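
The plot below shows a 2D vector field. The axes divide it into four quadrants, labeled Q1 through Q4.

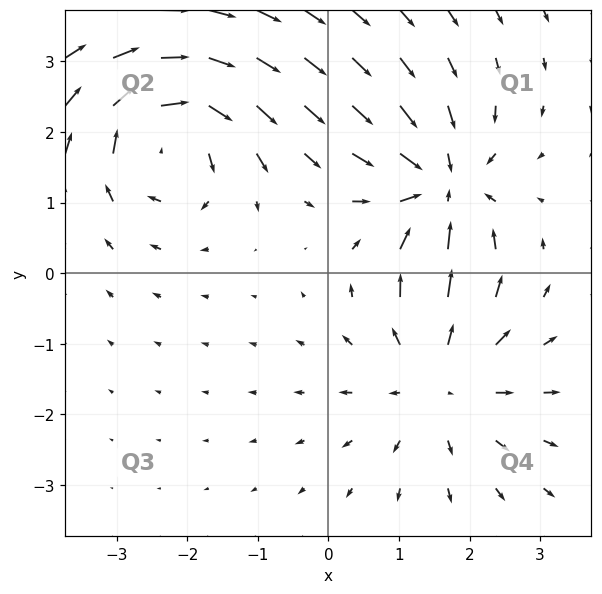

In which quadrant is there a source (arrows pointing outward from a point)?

The source sits at approximately (1.6, -1.5), which lies in quadrant Q4. The divergence there is about +4, positive as expected for a source.

Q4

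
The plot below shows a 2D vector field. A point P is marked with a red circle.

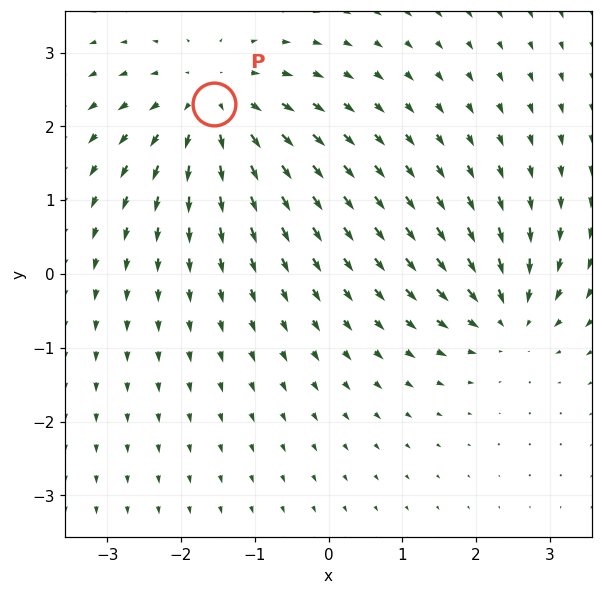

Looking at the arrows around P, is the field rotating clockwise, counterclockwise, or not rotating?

not rotating

Near P at (-1.6, 2.3) the arrows show no circulation. The curl there is ≈0.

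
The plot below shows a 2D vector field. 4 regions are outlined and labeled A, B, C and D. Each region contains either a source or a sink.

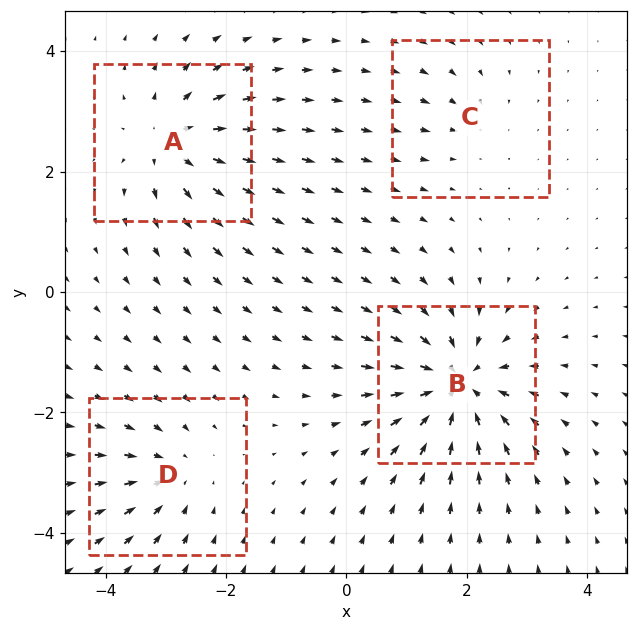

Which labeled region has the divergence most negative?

B

Divergence at each region's feature centre — A: about +6, B: about -8, C: about -3, D: about -4. Region B is most negative.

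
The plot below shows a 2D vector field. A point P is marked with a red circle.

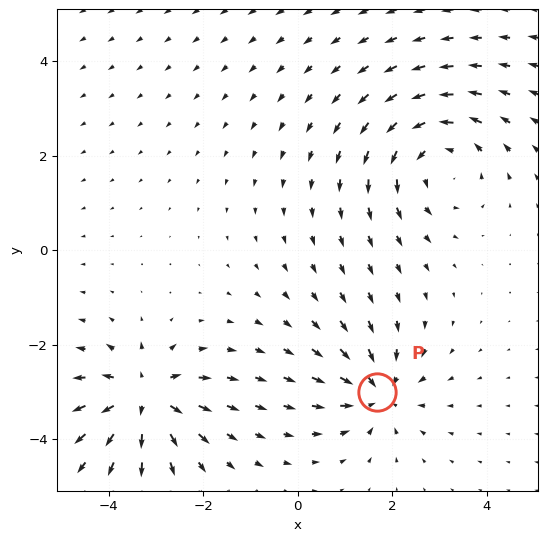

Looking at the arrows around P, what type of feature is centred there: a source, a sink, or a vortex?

At P (1.7, -3.0) the arrows converge inward. Divergence about -5, curl ≈0 — negative divergence with near-zero curl is a sink.

sink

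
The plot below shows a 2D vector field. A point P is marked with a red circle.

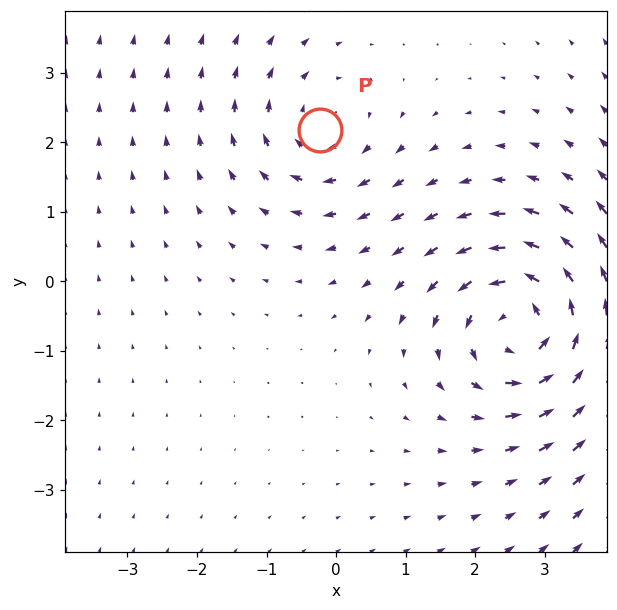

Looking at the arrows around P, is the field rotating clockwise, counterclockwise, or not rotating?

clockwise

Near P at (-0.2, 2.2) the arrows circulate clockwise. The curl (z-component) there is about -3; negative curl means clockwise rotation.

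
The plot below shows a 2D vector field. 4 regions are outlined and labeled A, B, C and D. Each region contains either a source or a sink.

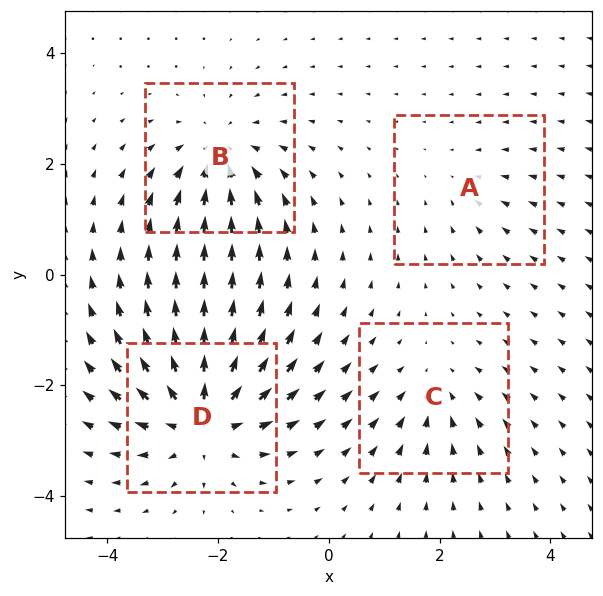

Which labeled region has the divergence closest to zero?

Divergence at each region's feature centre — A: about -2, B: about -5, C: about -3, D: about +7. Region A is closest to zero.

A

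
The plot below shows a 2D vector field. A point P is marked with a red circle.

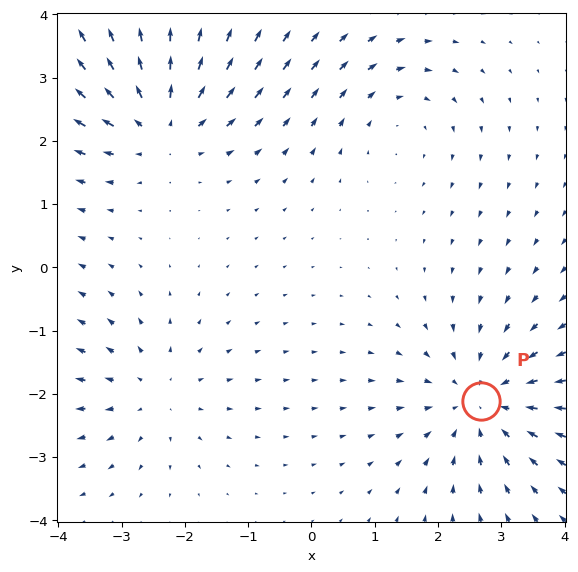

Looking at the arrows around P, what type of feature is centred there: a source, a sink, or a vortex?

sink

At P (2.7, -2.1) the arrows converge inward. Divergence about -4, curl ≈0 — negative divergence with near-zero curl is a sink.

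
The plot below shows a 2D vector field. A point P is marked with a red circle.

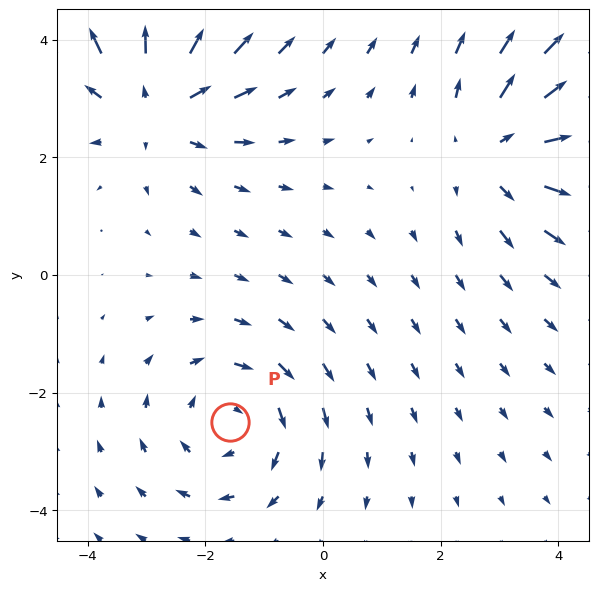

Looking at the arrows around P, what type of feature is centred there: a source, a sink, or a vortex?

vortex

At P (-1.6, -2.5) the arrows circulate clockwise. Divergence ≈0, curl about -3 — near-zero divergence with nonzero curl is a vortex.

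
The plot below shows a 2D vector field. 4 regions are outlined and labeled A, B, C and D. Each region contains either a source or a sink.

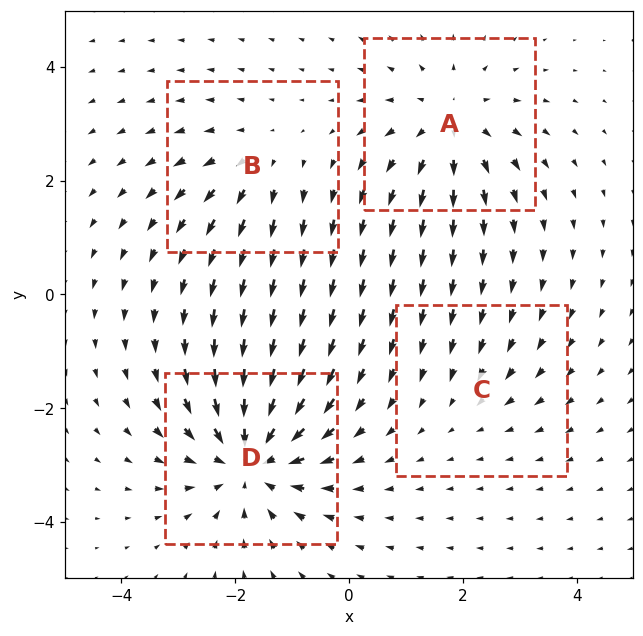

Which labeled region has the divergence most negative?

Divergence at each region's feature centre — A: about +5, B: about +3, C: about -2, D: about -6. Region D is most negative.

D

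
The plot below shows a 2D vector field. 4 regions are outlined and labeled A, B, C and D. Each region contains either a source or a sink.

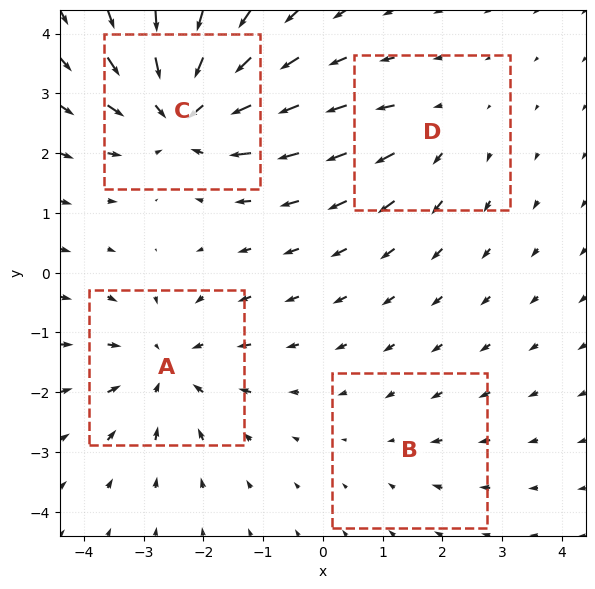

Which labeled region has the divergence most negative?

Divergence at each region's feature centre — A: about -5, B: about -2, C: about -7, D: about +3. Region C is most negative.

C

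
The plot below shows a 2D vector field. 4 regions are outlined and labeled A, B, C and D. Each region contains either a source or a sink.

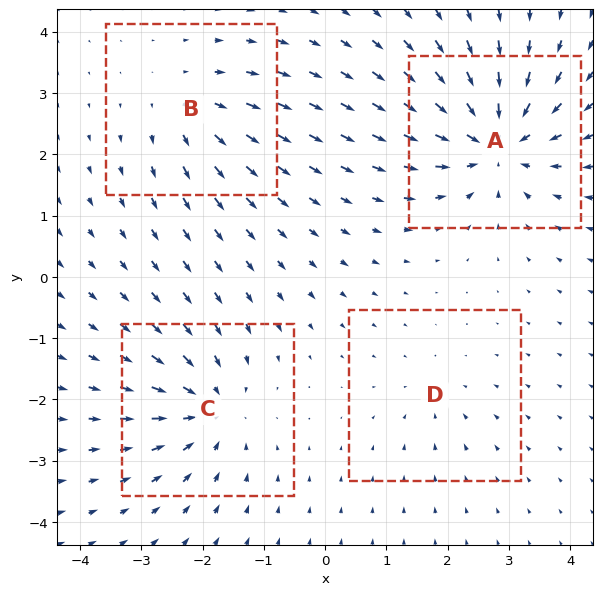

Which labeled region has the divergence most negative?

A

Divergence at each region's feature centre — A: about -7, B: about +4, C: about -5, D: about -2. Region A is most negative.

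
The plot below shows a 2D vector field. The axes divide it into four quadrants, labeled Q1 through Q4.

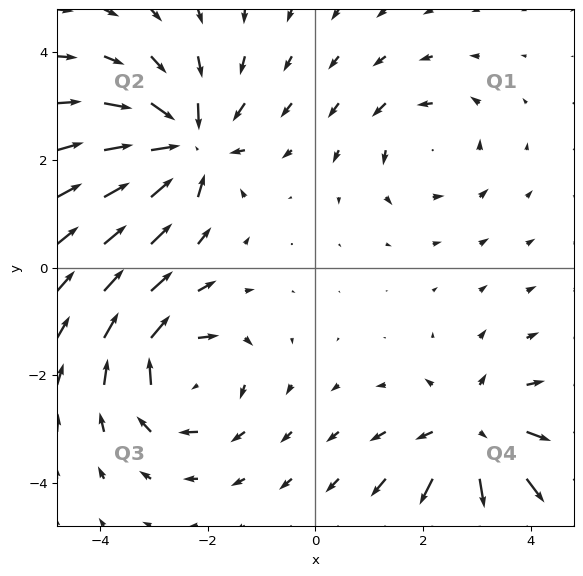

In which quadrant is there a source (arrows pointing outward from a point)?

The source sits at approximately (2.9, -3.1), which lies in quadrant Q4. The divergence there is about +4, positive as expected for a source.

Q4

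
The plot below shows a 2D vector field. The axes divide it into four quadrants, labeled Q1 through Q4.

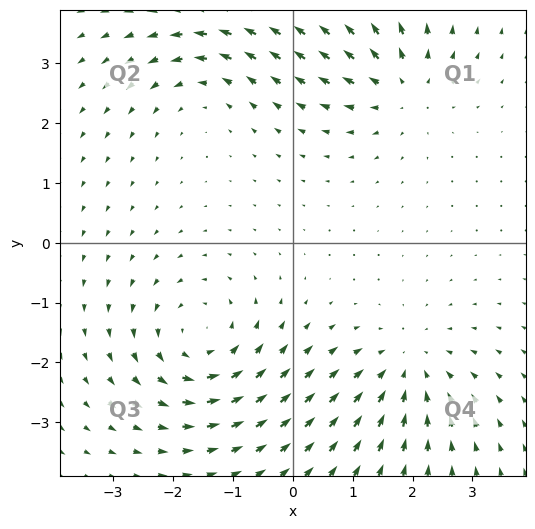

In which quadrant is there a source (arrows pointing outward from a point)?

The source sits at approximately (1.8, 2.6), which lies in quadrant Q1. The divergence there is about +4, positive as expected for a source.

Q1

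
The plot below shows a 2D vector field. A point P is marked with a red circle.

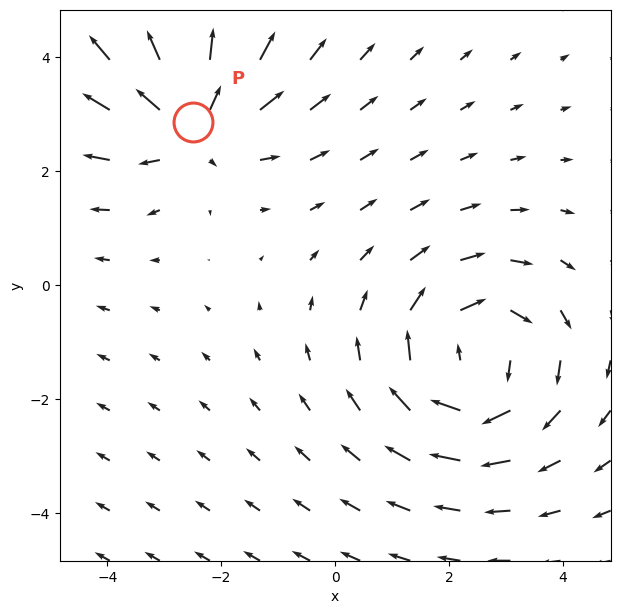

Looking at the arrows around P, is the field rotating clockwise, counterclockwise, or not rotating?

Near P at (-2.5, 2.9) the arrows show no circulation. The curl there is ≈0.

not rotating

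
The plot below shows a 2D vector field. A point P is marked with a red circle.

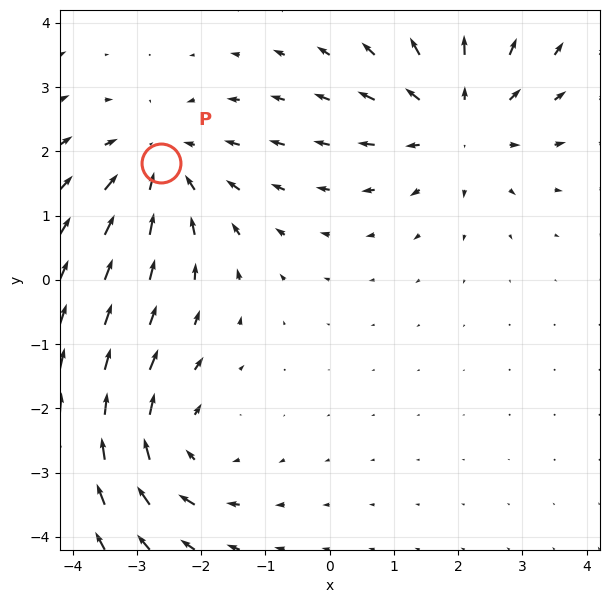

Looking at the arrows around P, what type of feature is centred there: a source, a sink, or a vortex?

At P (-2.6, 1.8) the arrows converge inward. Divergence about -3, curl ≈0 — negative divergence with near-zero curl is a sink.

sink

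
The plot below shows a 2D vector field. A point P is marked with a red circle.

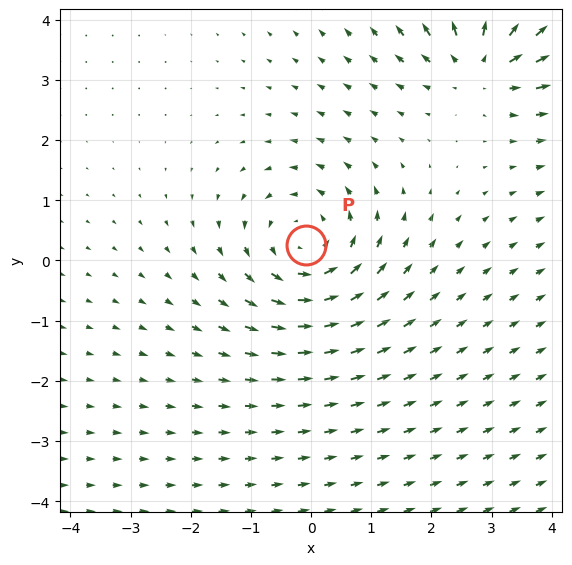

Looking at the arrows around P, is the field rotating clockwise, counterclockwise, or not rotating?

Near P at (-0.1, 0.3) the arrows circulate counterclockwise. The curl (z-component) there is about +3; positive curl means counterclockwise rotation.

counterclockwise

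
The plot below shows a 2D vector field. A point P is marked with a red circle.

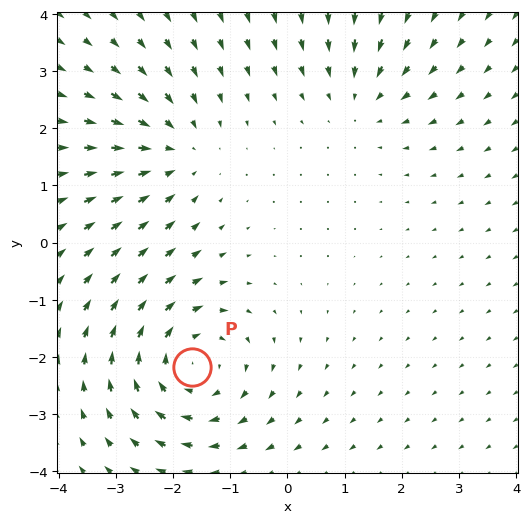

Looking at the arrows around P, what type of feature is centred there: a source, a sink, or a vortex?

At P (-1.7, -2.2) the arrows circulate clockwise. Divergence ≈0, curl about -4 — near-zero divergence with nonzero curl is a vortex.

vortex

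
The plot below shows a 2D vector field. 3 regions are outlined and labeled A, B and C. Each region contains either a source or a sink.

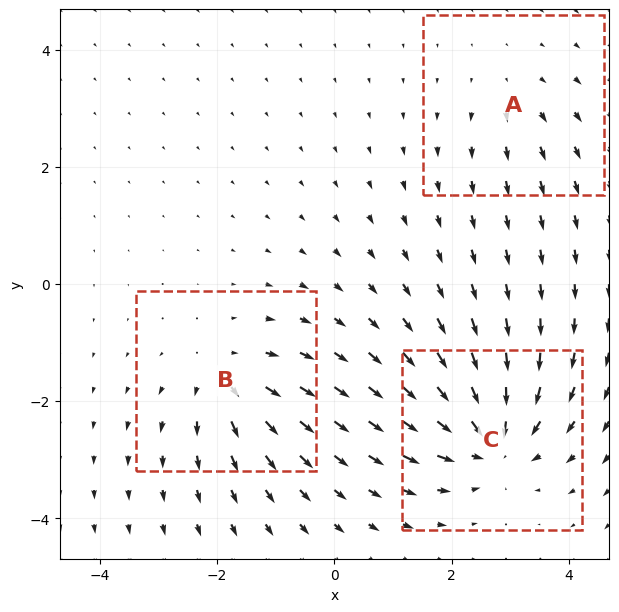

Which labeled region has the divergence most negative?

C

Divergence at each region's feature centre — A: about +2, B: about +4, C: about -5. Region C is most negative.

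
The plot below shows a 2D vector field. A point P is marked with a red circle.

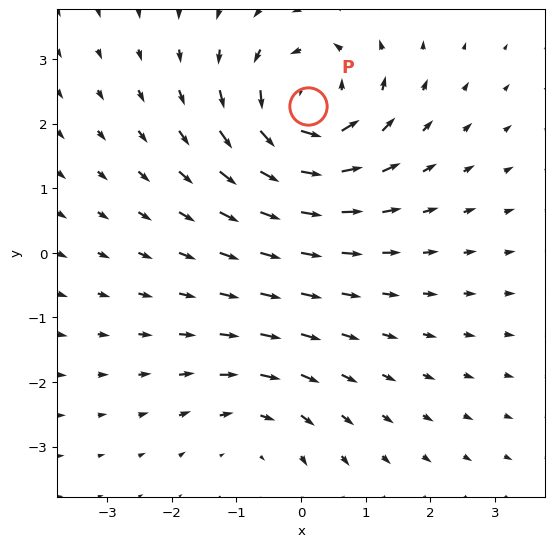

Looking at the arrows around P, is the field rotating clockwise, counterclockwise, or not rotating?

counterclockwise

Near P at (0.1, 2.3) the arrows circulate counterclockwise. The curl (z-component) there is about +5; positive curl means counterclockwise rotation.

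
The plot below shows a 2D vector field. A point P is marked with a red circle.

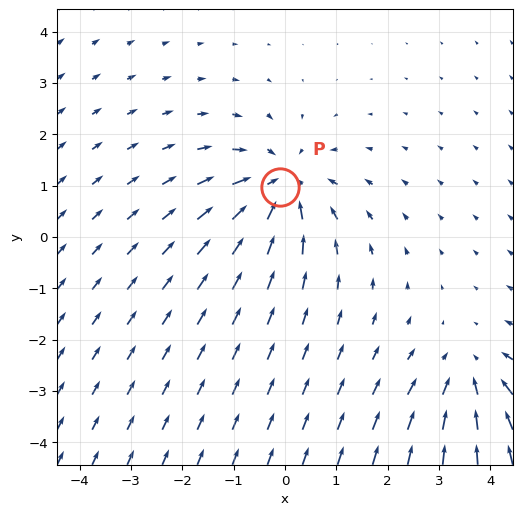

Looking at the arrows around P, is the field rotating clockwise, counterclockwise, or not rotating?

Near P at (-0.1, 1.0) the arrows show no circulation. The curl there is ≈0.

not rotating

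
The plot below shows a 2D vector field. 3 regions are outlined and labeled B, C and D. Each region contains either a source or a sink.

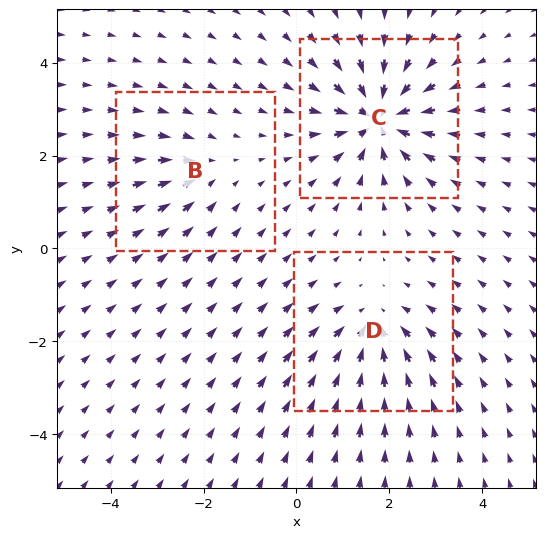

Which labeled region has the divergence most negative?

C

Divergence at each region's feature centre — B: about -2, C: about -6, D: about -4. Region C is most negative.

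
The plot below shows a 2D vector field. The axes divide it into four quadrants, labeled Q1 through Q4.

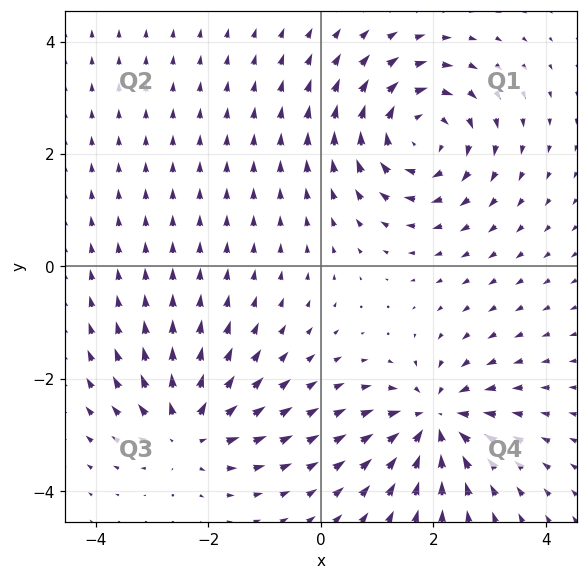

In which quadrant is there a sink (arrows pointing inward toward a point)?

The sink sits at approximately (2.0, -2.7), which lies in quadrant Q4. The divergence there is about -5, negative as expected for a sink.

Q4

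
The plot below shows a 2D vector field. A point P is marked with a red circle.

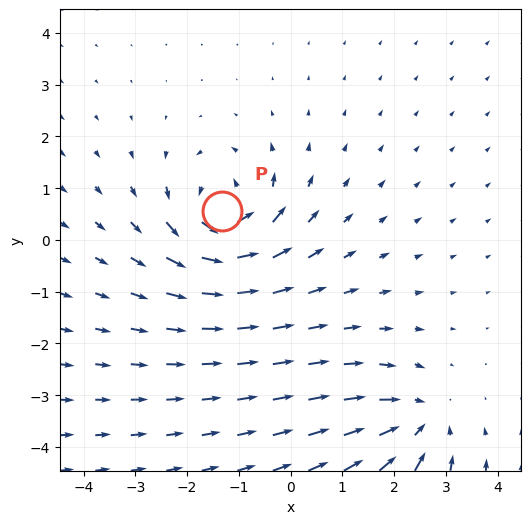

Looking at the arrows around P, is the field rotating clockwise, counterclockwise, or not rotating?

counterclockwise

Near P at (-1.3, 0.6) the arrows circulate counterclockwise. The curl (z-component) there is about +6; positive curl means counterclockwise rotation.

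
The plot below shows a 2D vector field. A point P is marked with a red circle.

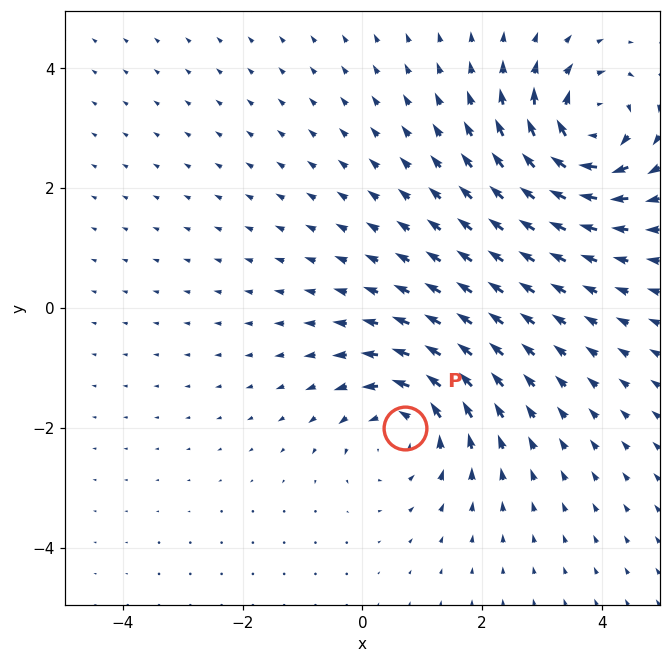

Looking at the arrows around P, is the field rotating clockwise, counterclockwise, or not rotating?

counterclockwise

Near P at (0.7, -2.0) the arrows circulate counterclockwise. The curl (z-component) there is about +4; positive curl means counterclockwise rotation.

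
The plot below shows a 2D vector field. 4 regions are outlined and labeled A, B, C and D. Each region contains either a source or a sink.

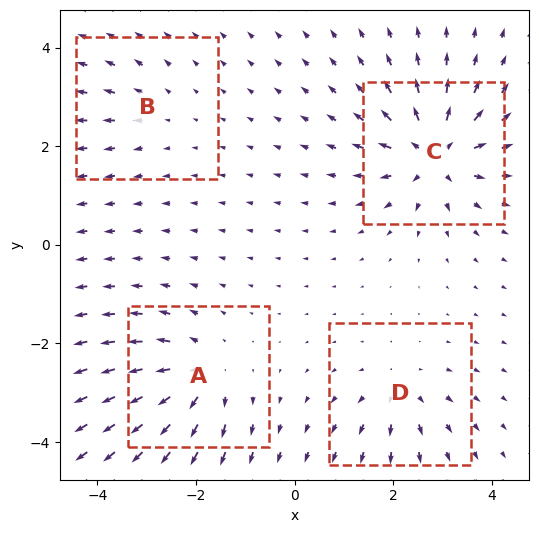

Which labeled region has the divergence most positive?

C

Divergence at each region's feature centre — A: about +6, B: about +2, C: about +8, D: about +4. Region C is most positive.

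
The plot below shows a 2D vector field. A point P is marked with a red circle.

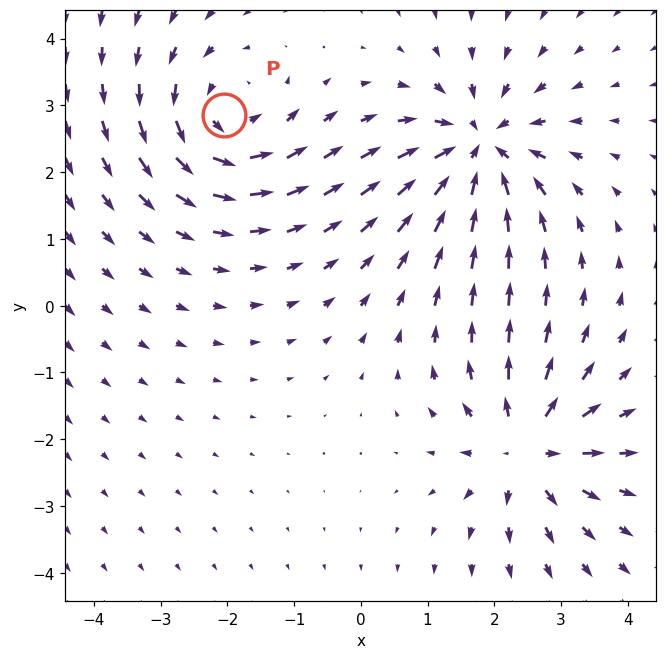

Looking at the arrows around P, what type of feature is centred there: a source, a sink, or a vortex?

At P (-2.1, 2.9) the arrows circulate counterclockwise. Divergence ≈0, curl about +5 — near-zero divergence with nonzero curl is a vortex.

vortex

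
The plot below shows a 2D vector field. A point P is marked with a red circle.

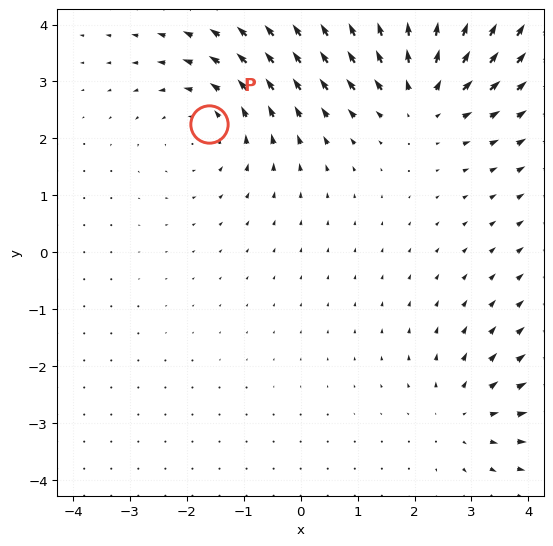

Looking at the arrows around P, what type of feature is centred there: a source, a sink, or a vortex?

vortex

At P (-1.6, 2.3) the arrows circulate counterclockwise. Divergence ≈0, curl about +4 — near-zero divergence with nonzero curl is a vortex.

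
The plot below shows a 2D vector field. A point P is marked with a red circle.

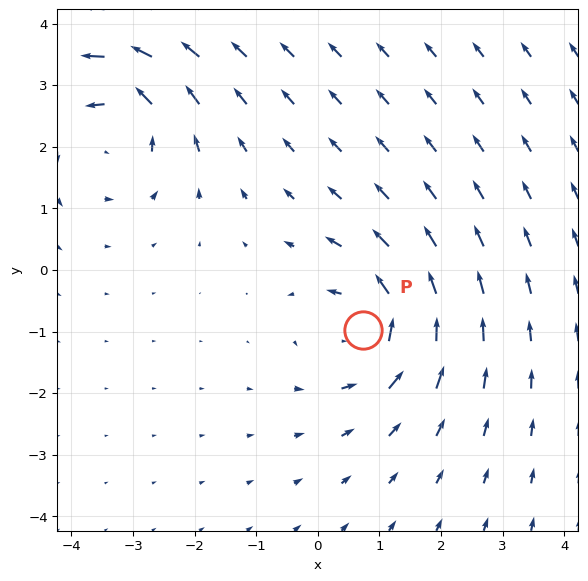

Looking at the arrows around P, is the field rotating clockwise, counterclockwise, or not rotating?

Near P at (0.7, -1.0) the arrows circulate counterclockwise. The curl (z-component) there is about +5; positive curl means counterclockwise rotation.

counterclockwise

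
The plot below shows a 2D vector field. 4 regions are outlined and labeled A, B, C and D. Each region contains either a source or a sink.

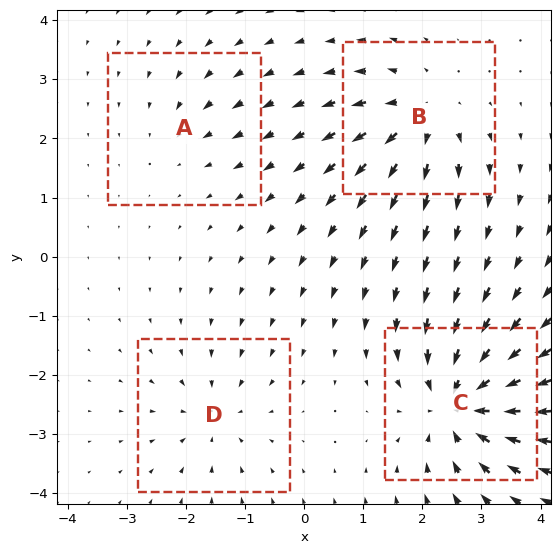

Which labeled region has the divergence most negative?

C

Divergence at each region's feature centre — A: about -2, B: about +6, C: about -8, D: about -4. Region C is most negative.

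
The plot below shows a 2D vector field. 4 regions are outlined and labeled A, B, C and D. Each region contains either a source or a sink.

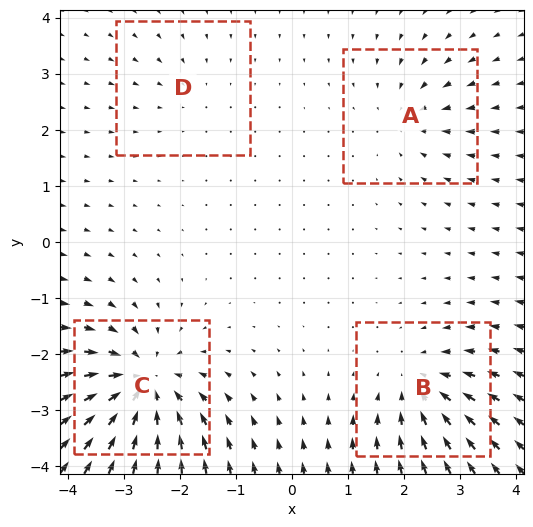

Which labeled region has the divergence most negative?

C

Divergence at each region's feature centre — A: about -4, B: about -5, C: about -8, D: about -2. Region C is most negative.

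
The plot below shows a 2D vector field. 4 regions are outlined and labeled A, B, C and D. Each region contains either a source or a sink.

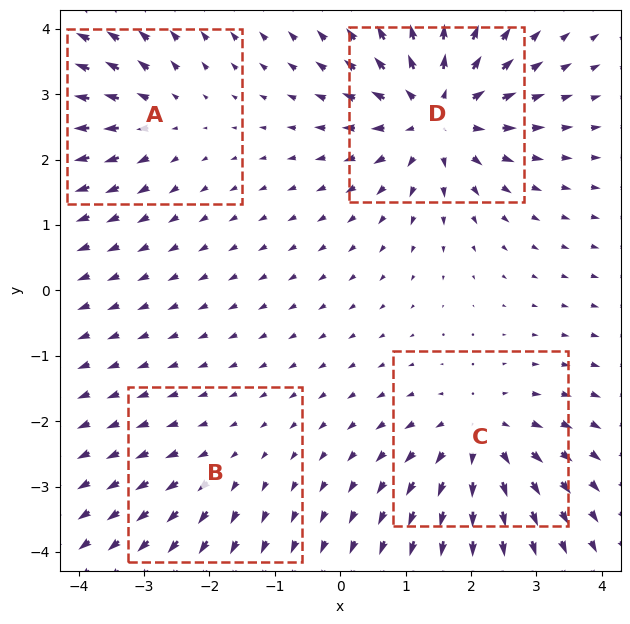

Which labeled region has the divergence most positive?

D

Divergence at each region's feature centre — A: about +4, B: about +2, C: about +5, D: about +7. Region D is most positive.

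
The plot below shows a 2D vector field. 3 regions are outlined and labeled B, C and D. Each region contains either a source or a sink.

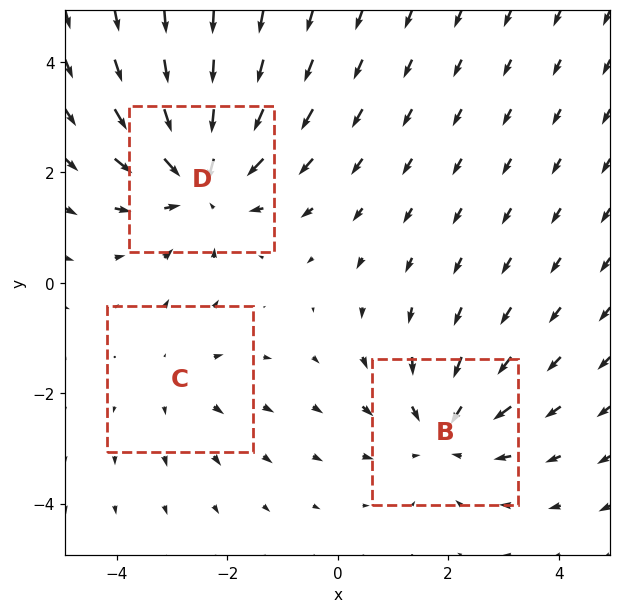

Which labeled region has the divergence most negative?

Divergence at each region's feature centre — B: about -3, C: about +2, D: about -4. Region D is most negative.

D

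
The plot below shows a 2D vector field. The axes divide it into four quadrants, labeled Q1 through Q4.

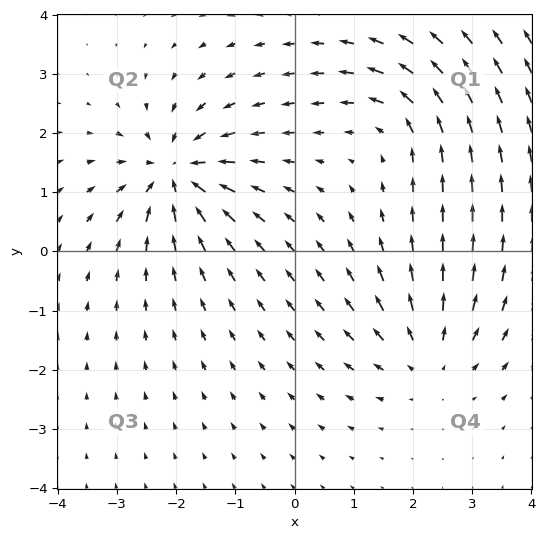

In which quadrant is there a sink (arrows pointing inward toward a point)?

The sink sits at approximately (-2.0, 1.3), which lies in quadrant Q2. The divergence there is about -6, negative as expected for a sink.

Q2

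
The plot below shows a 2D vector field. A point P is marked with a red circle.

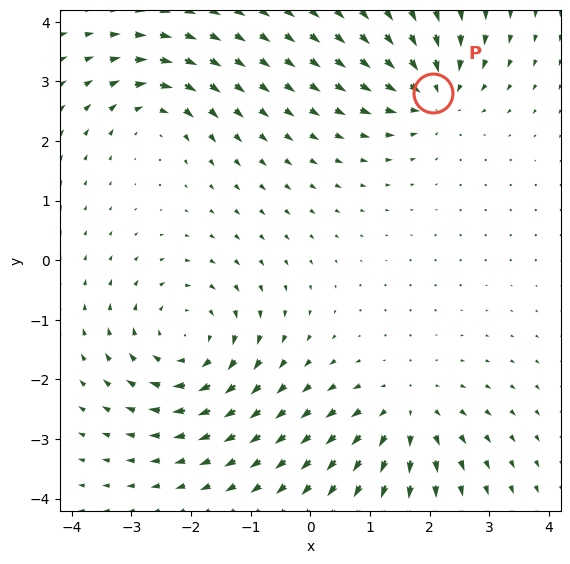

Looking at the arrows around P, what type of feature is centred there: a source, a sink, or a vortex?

sink

At P (2.1, 2.8) the arrows converge inward. Divergence about -5, curl ≈0 — negative divergence with near-zero curl is a sink.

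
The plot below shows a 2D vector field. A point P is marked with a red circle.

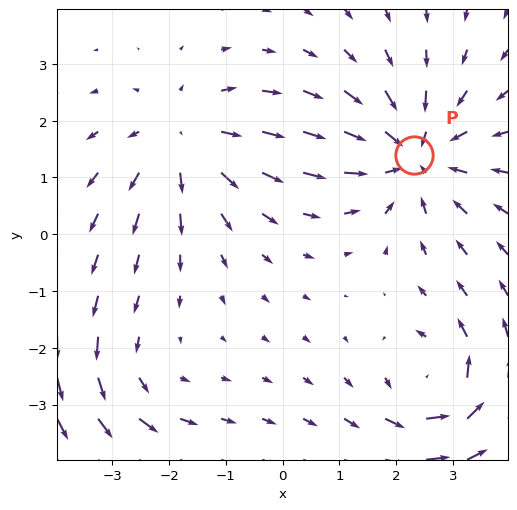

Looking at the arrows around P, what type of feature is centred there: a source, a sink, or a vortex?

At P (2.3, 1.4) the arrows converge inward. Divergence about -4, curl ≈0 — negative divergence with near-zero curl is a sink.

sink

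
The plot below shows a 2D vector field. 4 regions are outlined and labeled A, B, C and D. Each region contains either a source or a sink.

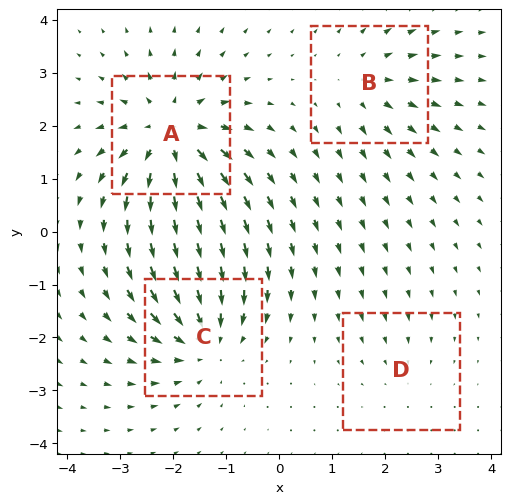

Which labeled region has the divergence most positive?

Divergence at each region's feature centre — A: about +7, B: about +4, C: about -6, D: about -2. Region A is most positive.

A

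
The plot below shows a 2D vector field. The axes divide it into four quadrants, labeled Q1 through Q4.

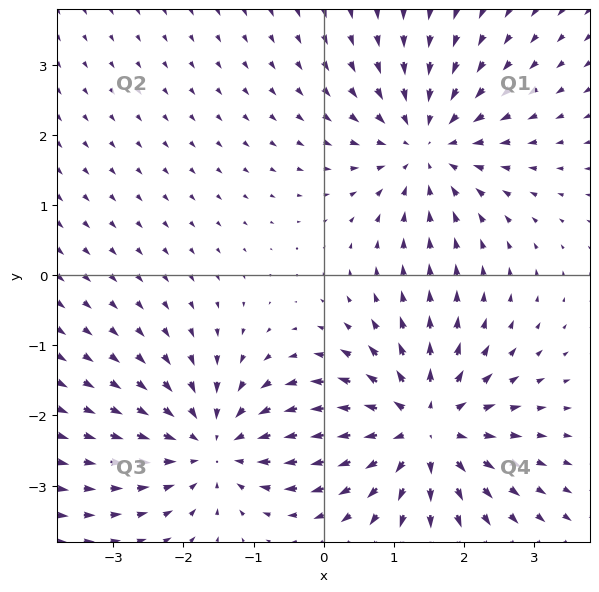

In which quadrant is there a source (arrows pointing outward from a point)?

Q4

The source sits at approximately (1.4, -2.2), which lies in quadrant Q4. The divergence there is about +6, positive as expected for a source.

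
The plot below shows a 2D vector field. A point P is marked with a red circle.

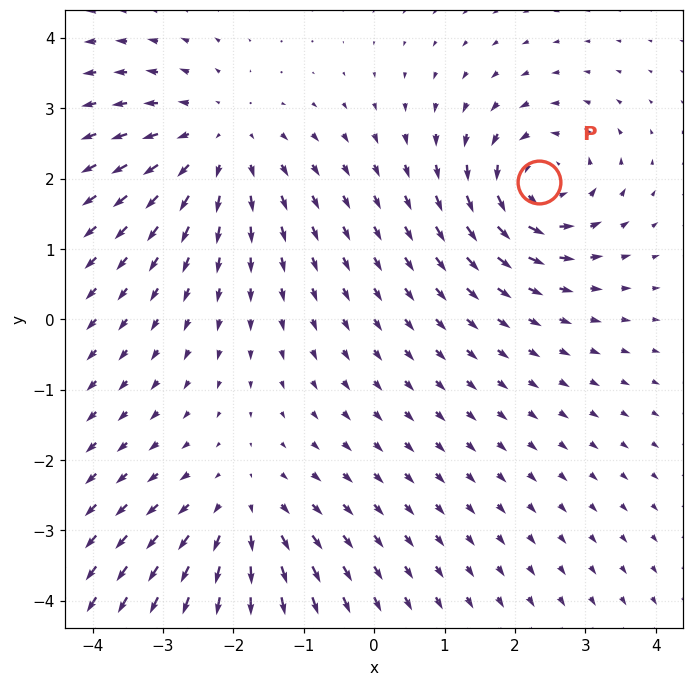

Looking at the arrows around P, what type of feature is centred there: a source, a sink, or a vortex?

At P (2.3, 1.9) the arrows circulate counterclockwise. Divergence ≈0, curl about +6 — near-zero divergence with nonzero curl is a vortex.

vortex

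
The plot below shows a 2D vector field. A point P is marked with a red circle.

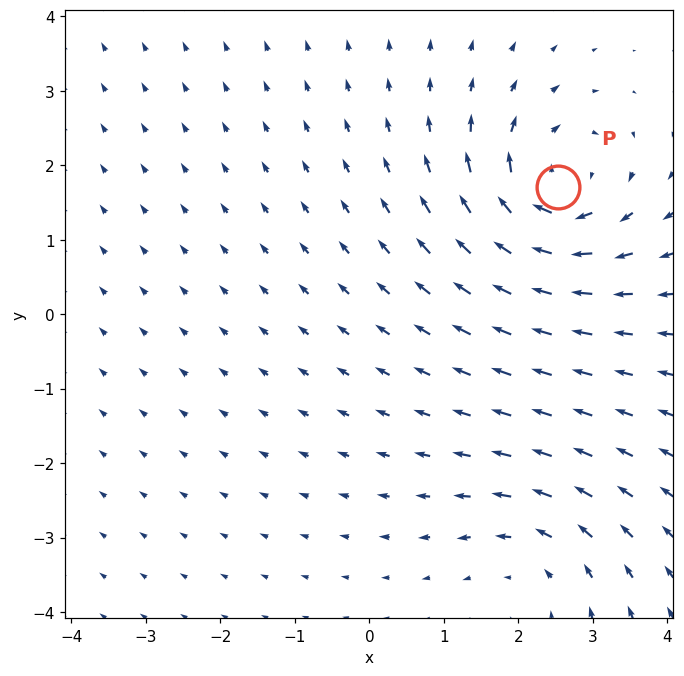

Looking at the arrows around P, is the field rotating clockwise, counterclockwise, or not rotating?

Near P at (2.5, 1.7) the arrows circulate clockwise. The curl (z-component) there is about -6; negative curl means clockwise rotation.

clockwise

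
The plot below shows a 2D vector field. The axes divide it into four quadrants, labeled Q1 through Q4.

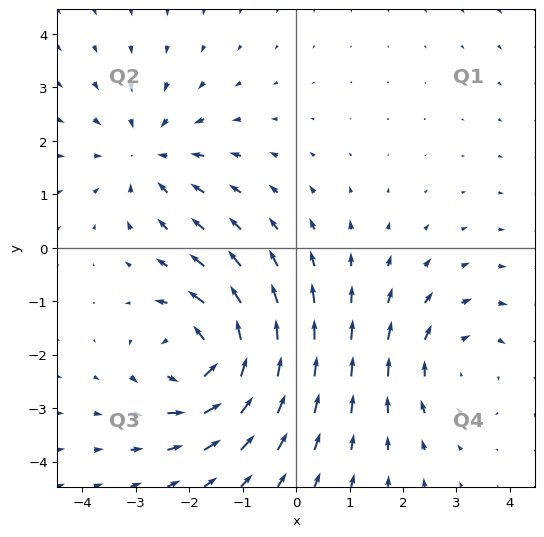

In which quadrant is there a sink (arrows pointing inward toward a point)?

Q2

The sink sits at approximately (-2.8, 1.7), which lies in quadrant Q2. The divergence there is about -3, negative as expected for a sink.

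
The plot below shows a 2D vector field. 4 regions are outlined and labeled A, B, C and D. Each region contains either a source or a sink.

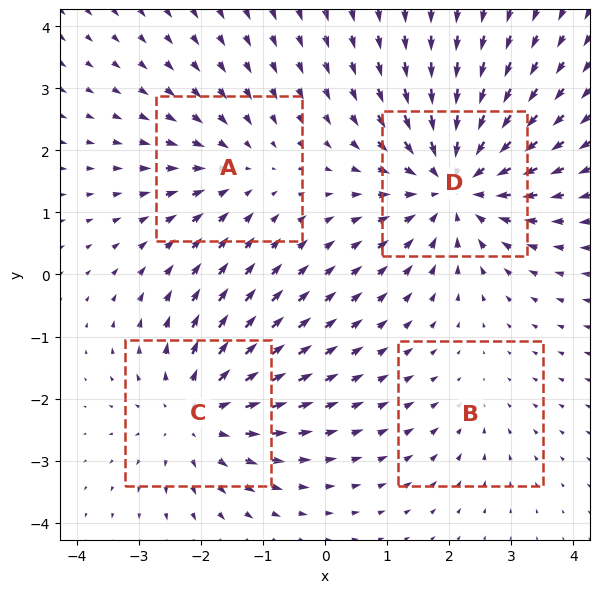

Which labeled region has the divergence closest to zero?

B

Divergence at each region's feature centre — A: about -3, B: about -2, C: about +4, D: about -6. Region B is closest to zero.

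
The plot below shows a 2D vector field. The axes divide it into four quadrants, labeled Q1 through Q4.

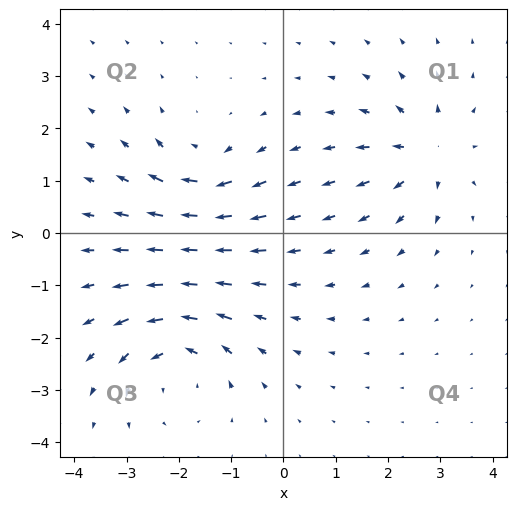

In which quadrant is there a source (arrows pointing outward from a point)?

The source sits at approximately (2.7, 1.5), which lies in quadrant Q1. The divergence there is about +5, positive as expected for a source.

Q1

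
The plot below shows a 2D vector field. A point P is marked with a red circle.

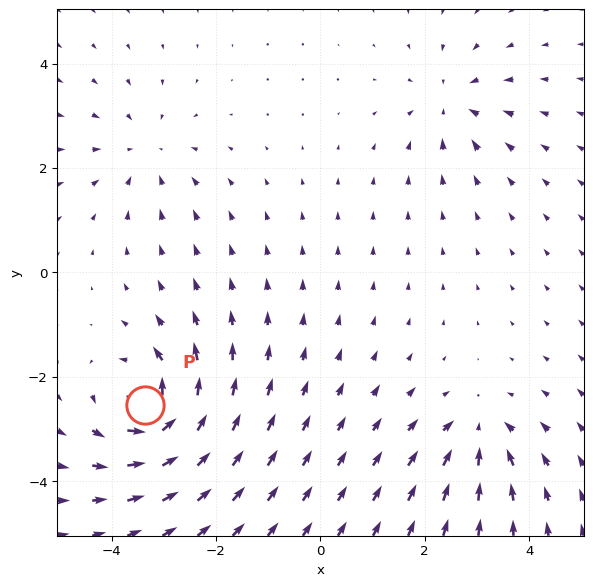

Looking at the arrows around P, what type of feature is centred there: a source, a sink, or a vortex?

At P (-3.4, -2.5) the arrows circulate counterclockwise. Divergence ≈0, curl about +6 — near-zero divergence with nonzero curl is a vortex.

vortex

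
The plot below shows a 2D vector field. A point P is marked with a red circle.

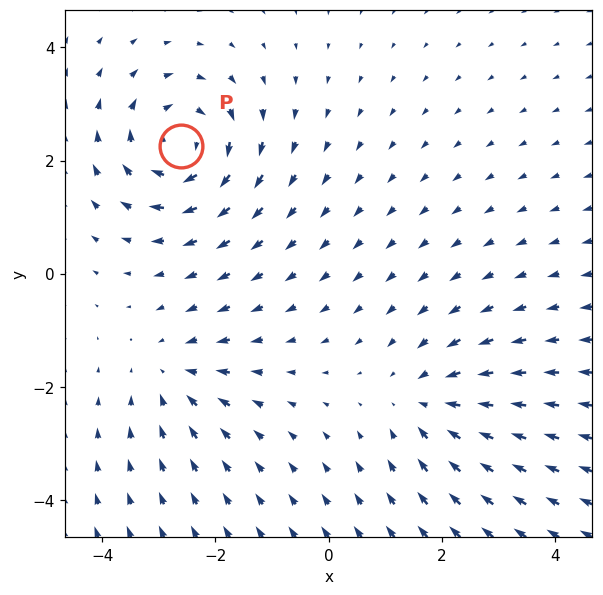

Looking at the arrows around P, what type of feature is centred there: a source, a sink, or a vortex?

At P (-2.6, 2.3) the arrows circulate clockwise. Divergence ≈0, curl about -5 — near-zero divergence with nonzero curl is a vortex.

vortex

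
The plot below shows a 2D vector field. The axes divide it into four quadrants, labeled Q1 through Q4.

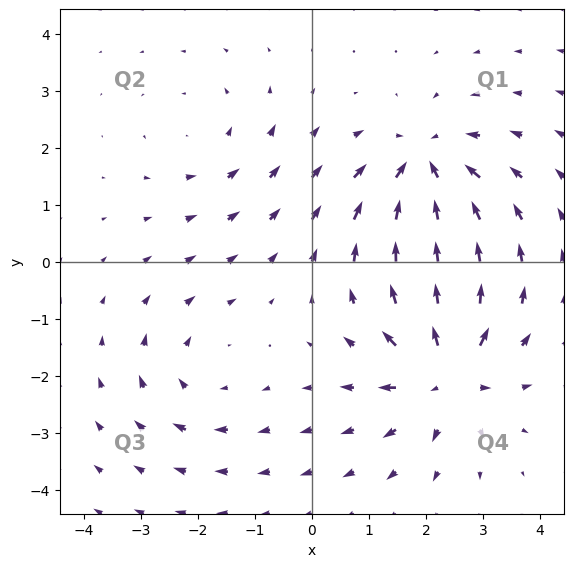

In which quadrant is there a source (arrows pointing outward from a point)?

The source sits at approximately (2.4, -1.9), which lies in quadrant Q4. The divergence there is about +5, positive as expected for a source.

Q4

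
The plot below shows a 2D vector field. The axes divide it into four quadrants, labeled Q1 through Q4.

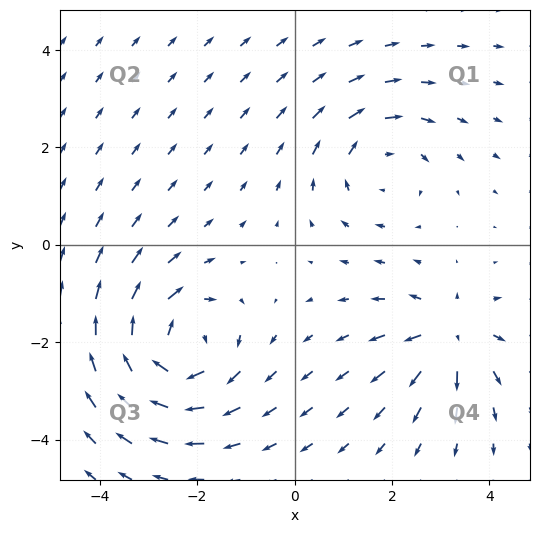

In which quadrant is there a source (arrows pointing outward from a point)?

Q4

The source sits at approximately (3.2, -1.9), which lies in quadrant Q4. The divergence there is about +4, positive as expected for a source.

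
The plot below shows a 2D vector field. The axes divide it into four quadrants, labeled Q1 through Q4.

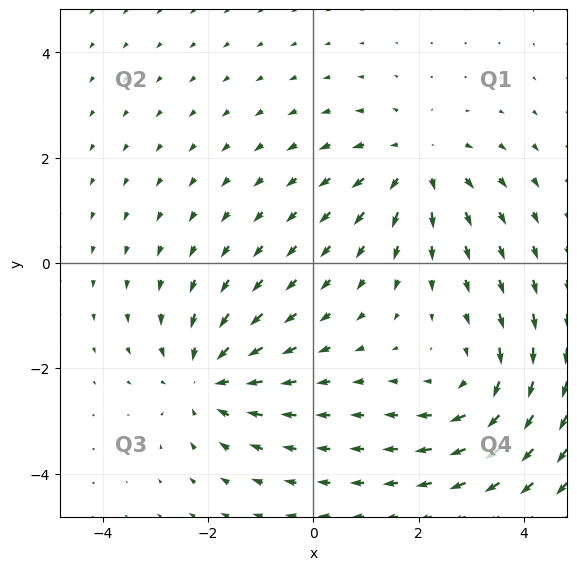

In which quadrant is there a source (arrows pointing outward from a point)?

The source sits at approximately (2.0, 1.9), which lies in quadrant Q1. The divergence there is about +4, positive as expected for a source.

Q1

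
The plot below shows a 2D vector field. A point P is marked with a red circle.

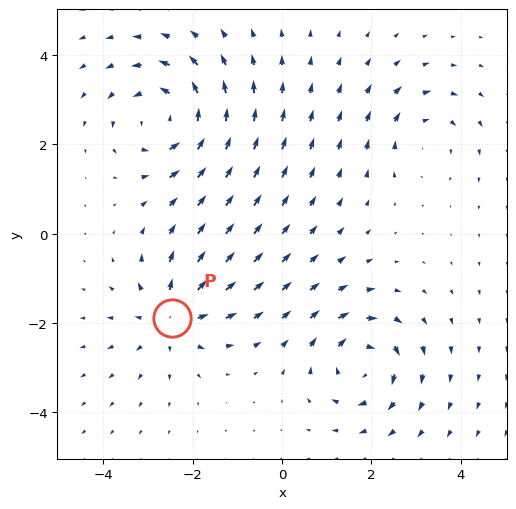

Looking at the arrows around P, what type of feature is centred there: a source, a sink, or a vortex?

source

At P (-2.5, -1.9) the arrows spread outward. Divergence about +4, curl ≈0 — positive divergence with near-zero curl is a source.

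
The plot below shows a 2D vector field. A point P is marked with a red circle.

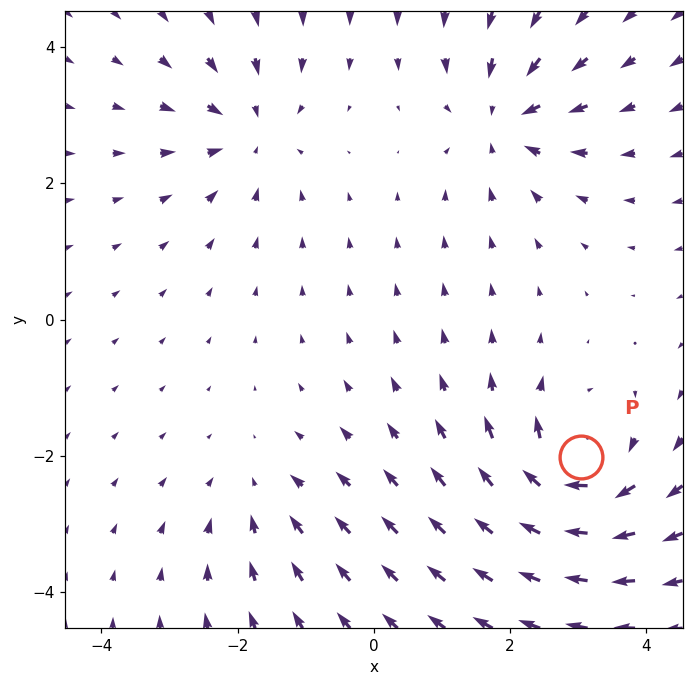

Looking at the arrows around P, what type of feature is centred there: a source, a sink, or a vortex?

vortex

At P (3.0, -2.0) the arrows circulate clockwise. Divergence ≈0, curl about -6 — near-zero divergence with nonzero curl is a vortex.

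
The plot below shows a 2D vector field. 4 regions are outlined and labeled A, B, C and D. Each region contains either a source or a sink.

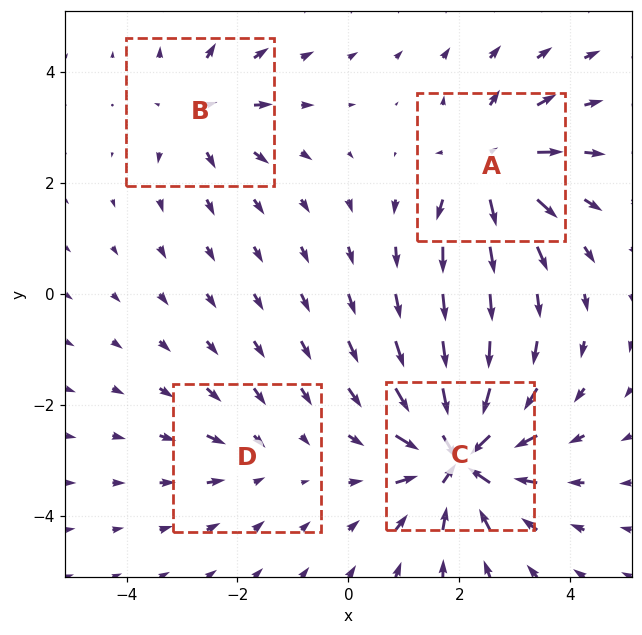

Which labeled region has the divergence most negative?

Divergence at each region's feature centre — A: about +6, B: about +4, C: about -9, D: about -3. Region C is most negative.

C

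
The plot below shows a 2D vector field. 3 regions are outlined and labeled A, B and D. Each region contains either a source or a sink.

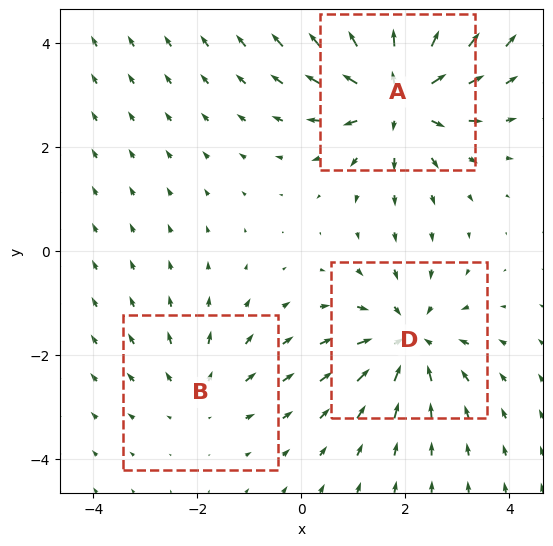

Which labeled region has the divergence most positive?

Divergence at each region's feature centre — A: about +5, B: about +2, D: about -3. Region A is most positive.

A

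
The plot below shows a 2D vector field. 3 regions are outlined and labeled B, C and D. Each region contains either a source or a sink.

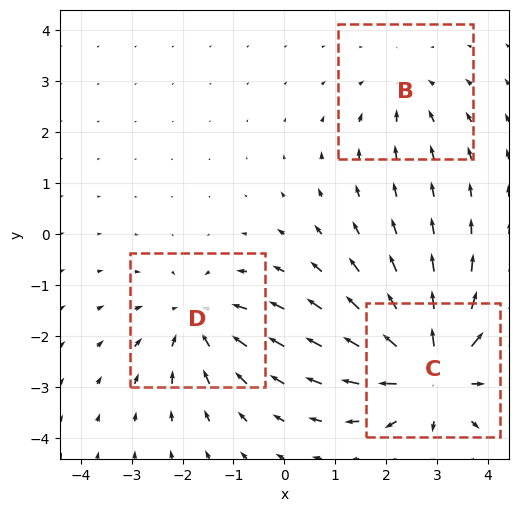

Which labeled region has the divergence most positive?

C

Divergence at each region's feature centre — B: about -2, C: about +5, D: about -3. Region C is most positive.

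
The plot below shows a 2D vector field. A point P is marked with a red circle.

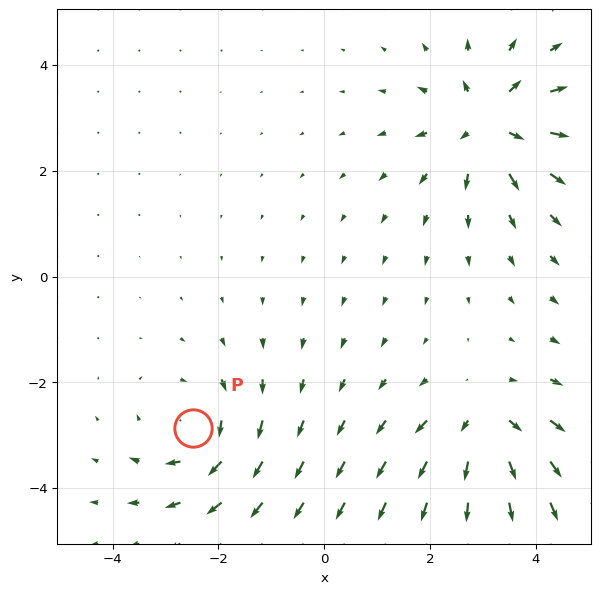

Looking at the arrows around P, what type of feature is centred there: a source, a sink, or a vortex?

vortex

At P (-2.5, -2.9) the arrows circulate clockwise. Divergence ≈0, curl about -3 — near-zero divergence with nonzero curl is a vortex.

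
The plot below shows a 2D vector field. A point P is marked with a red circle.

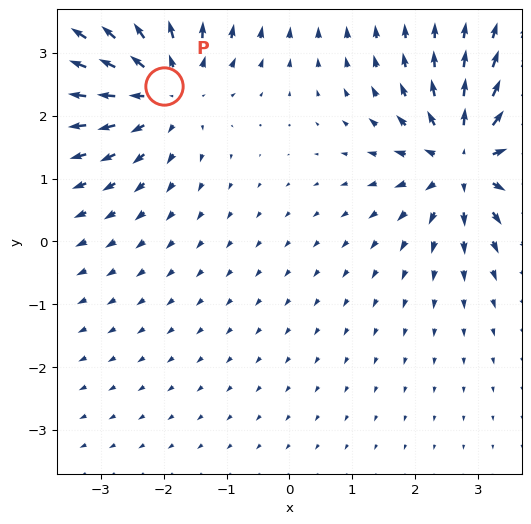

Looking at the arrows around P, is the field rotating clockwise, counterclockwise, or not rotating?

Near P at (-2.0, 2.5) the arrows show no circulation. The curl there is ≈0.

not rotating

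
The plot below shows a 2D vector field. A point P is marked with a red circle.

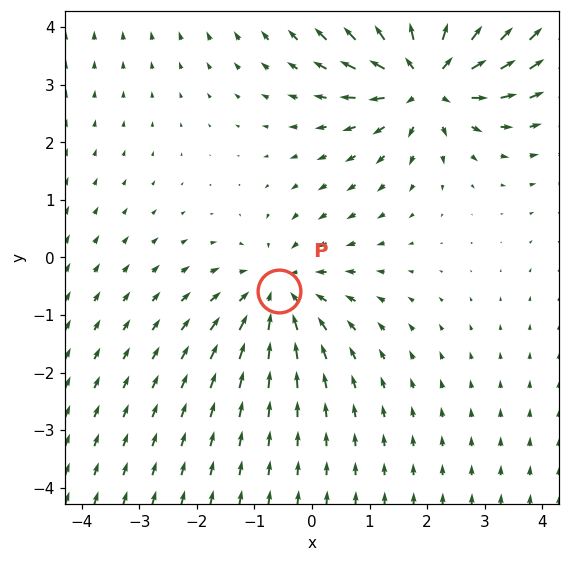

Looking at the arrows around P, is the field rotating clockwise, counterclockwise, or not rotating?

Near P at (-0.6, -0.6) the arrows show no circulation. The curl there is ≈0.

not rotating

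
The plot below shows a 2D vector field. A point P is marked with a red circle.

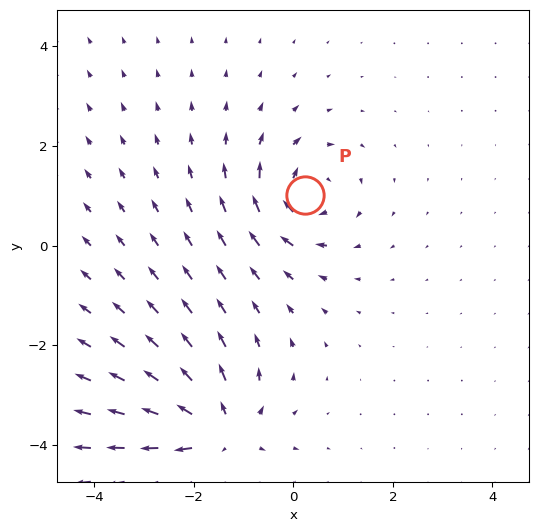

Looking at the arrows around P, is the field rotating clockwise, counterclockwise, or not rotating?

Near P at (0.2, 1.0) the arrows circulate clockwise. The curl (z-component) there is about -4; negative curl means clockwise rotation.

clockwise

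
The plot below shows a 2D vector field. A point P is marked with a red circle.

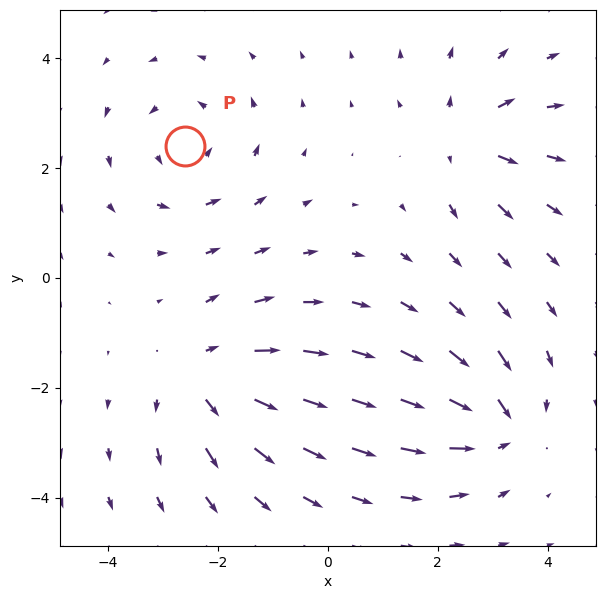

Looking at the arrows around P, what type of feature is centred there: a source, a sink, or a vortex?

vortex

At P (-2.6, 2.4) the arrows circulate counterclockwise. Divergence ≈0, curl about +4 — near-zero divergence with nonzero curl is a vortex.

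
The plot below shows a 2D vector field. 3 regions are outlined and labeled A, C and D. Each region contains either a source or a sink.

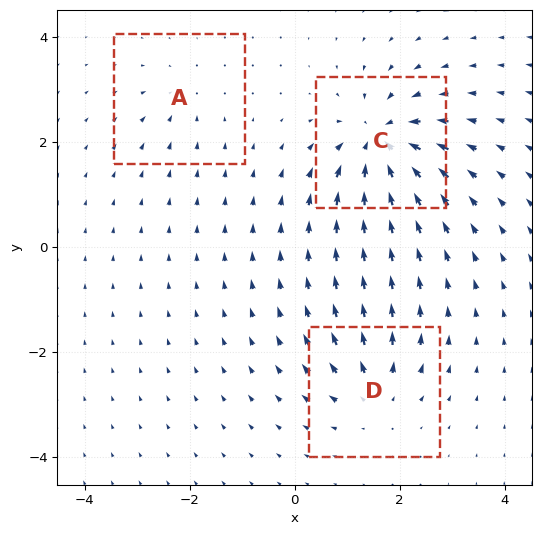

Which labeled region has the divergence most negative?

Divergence at each region's feature centre — A: about -2, C: about -7, D: about +4. Region C is most negative.

C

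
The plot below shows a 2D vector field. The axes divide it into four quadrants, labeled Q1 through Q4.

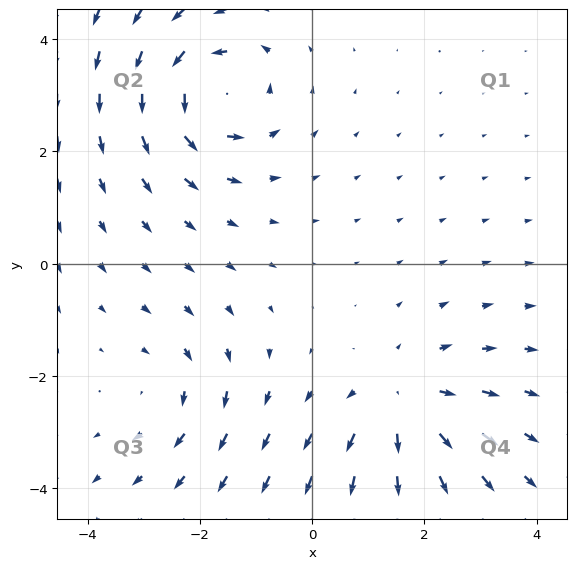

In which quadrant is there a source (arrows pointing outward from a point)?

Q4

The source sits at approximately (1.6, -2.5), which lies in quadrant Q4. The divergence there is about +4, positive as expected for a source.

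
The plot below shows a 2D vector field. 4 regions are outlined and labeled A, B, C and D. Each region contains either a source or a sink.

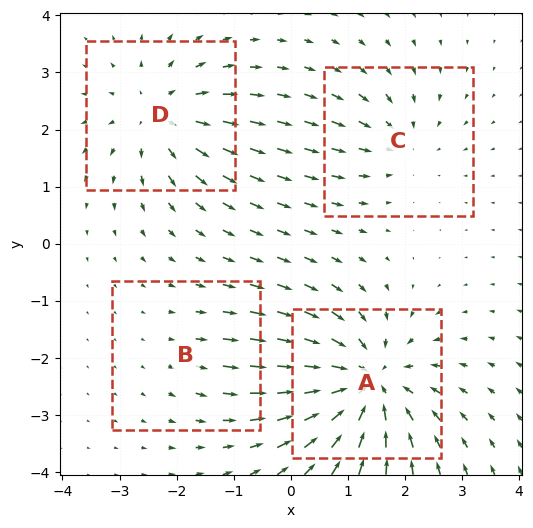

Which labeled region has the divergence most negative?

Divergence at each region's feature centre — A: about -7, B: about +2, C: about -3, D: about +5. Region A is most negative.

A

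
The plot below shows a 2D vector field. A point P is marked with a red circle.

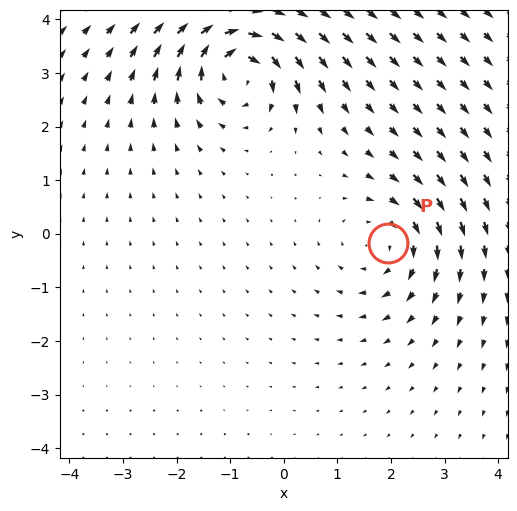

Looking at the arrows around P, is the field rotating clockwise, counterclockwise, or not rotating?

Near P at (1.9, -0.2) the arrows circulate clockwise. The curl (z-component) there is about -4; negative curl means clockwise rotation.

clockwise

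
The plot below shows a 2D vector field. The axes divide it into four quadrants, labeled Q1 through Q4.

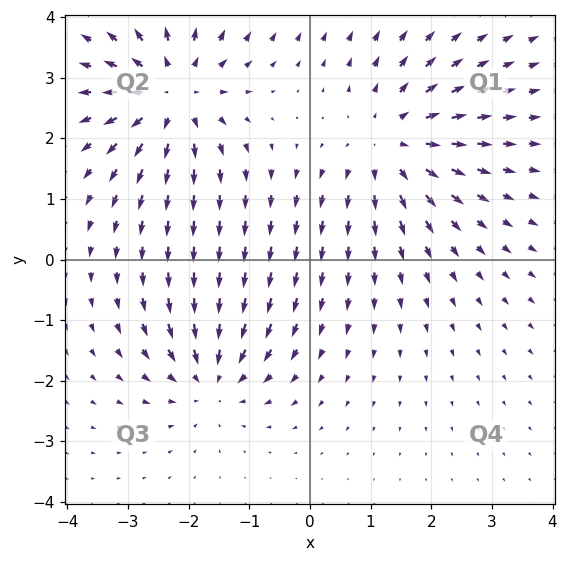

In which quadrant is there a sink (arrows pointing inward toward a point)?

Q3

The sink sits at approximately (-1.6, -2.0), which lies in quadrant Q3. The divergence there is about -4, negative as expected for a sink.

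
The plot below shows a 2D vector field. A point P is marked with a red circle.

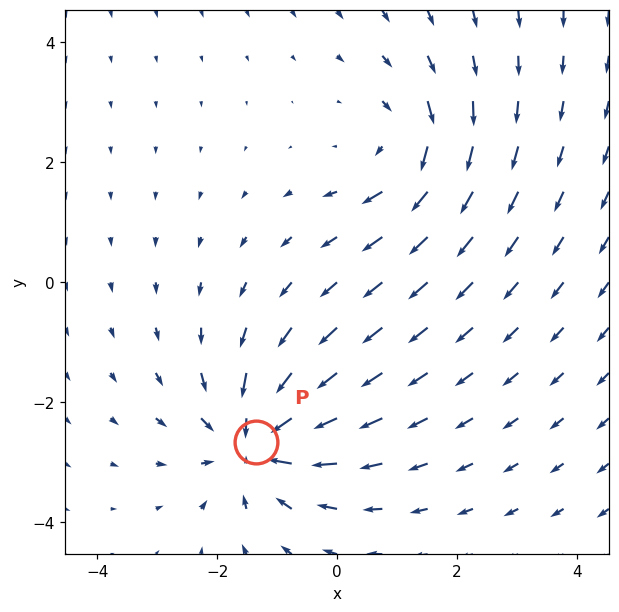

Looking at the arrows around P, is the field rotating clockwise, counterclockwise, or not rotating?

not rotating

Near P at (-1.3, -2.7) the arrows show no circulation. The curl there is ≈0.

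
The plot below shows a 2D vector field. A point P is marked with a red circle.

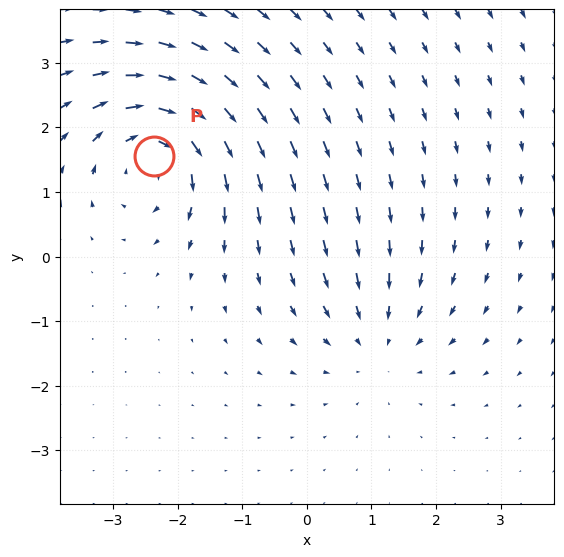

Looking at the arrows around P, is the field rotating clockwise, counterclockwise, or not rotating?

clockwise

Near P at (-2.4, 1.6) the arrows circulate clockwise. The curl (z-component) there is about -5; negative curl means clockwise rotation.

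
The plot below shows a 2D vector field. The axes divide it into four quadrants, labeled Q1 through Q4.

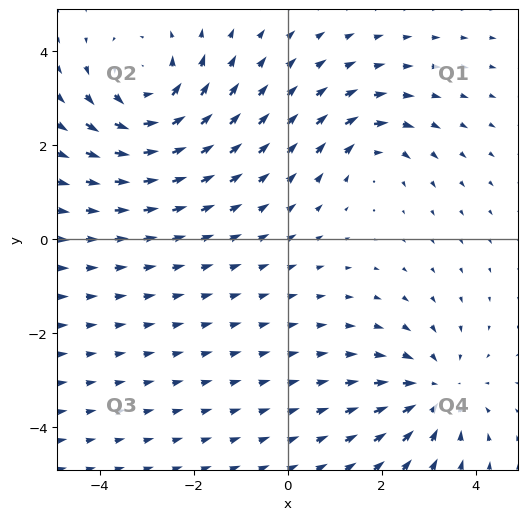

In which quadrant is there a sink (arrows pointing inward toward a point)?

The sink sits at approximately (3.1, -3.2), which lies in quadrant Q4. The divergence there is about -4, negative as expected for a sink.

Q4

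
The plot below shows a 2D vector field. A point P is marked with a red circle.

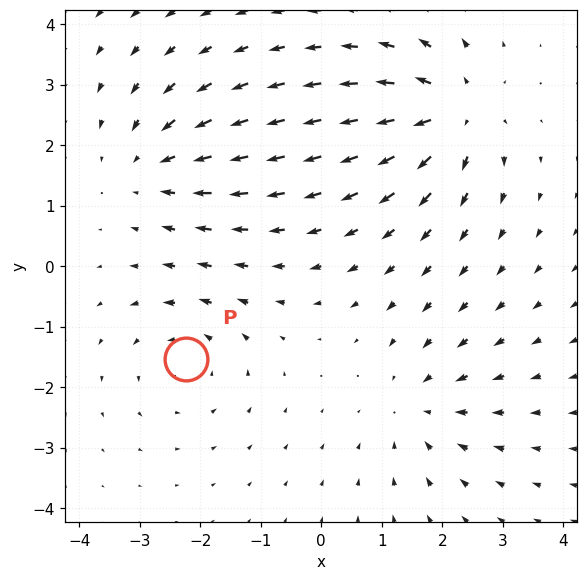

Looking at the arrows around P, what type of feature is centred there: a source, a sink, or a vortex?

vortex

At P (-2.2, -1.5) the arrows circulate counterclockwise. Divergence ≈0, curl about +3 — near-zero divergence with nonzero curl is a vortex.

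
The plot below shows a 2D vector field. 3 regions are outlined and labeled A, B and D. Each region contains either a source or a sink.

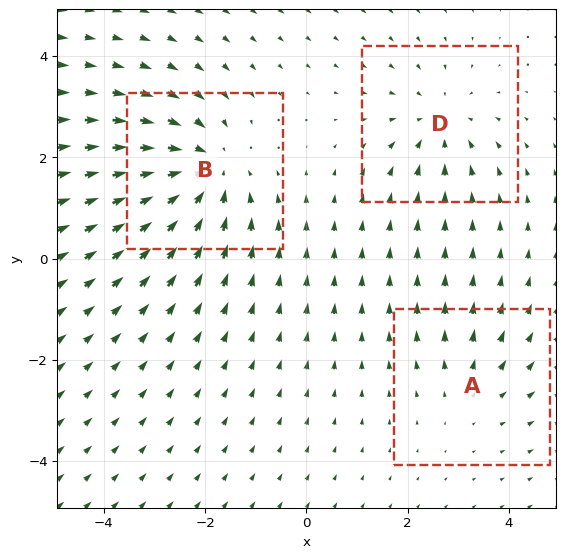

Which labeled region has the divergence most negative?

B

Divergence at each region's feature centre — A: about +2, B: about -4, D: about -3. Region B is most negative.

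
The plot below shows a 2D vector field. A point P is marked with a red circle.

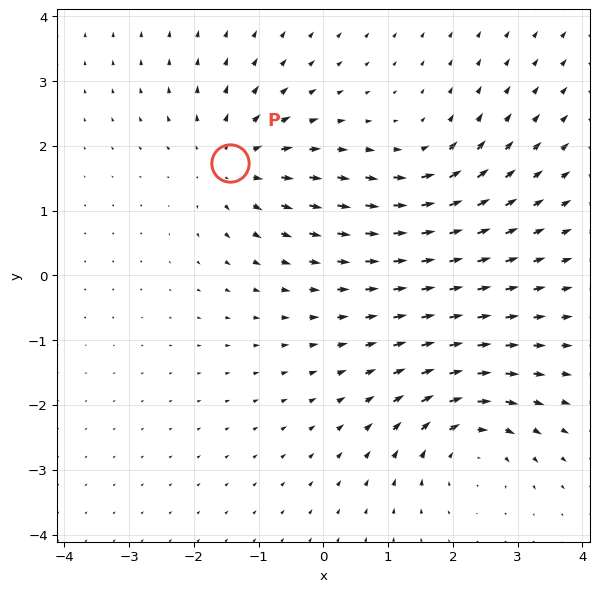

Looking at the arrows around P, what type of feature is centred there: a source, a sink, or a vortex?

At P (-1.4, 1.7) the arrows spread outward. Divergence about +5, curl ≈0 — positive divergence with near-zero curl is a source.

source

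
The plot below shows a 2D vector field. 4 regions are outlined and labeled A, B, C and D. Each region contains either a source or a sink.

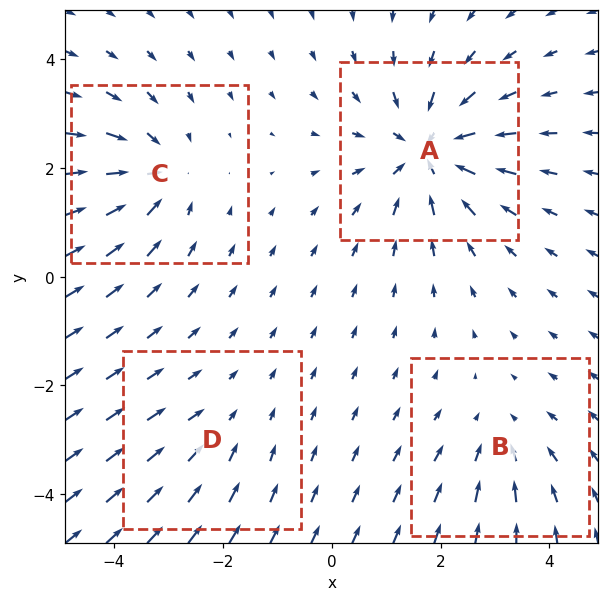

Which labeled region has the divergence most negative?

Divergence at each region's feature centre — A: about -6, B: about -3, C: about -4, D: about -2. Region A is most negative.

A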